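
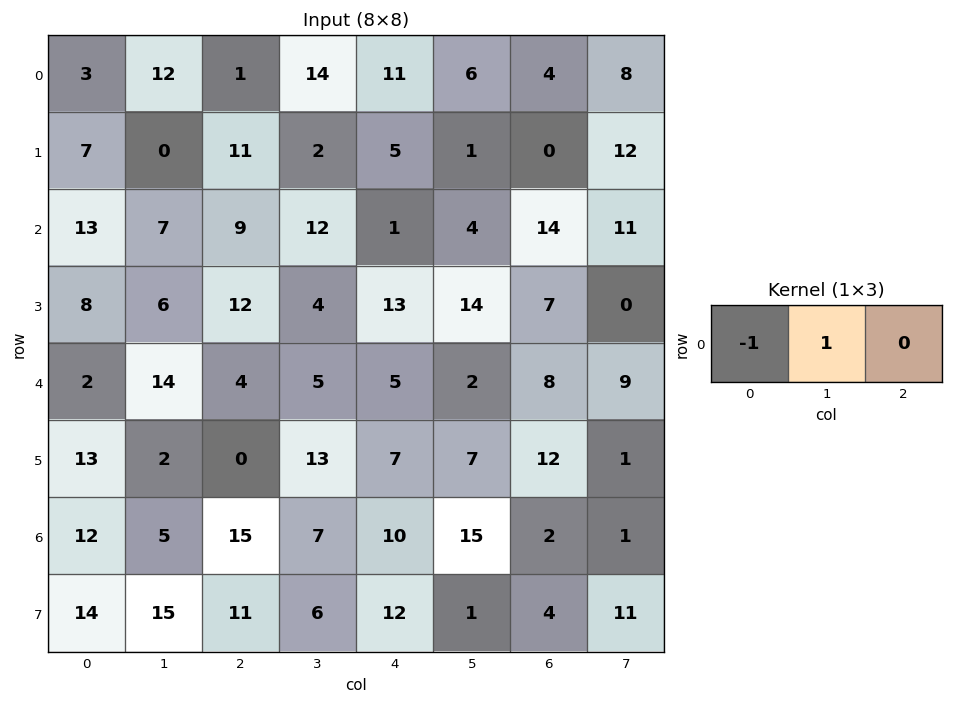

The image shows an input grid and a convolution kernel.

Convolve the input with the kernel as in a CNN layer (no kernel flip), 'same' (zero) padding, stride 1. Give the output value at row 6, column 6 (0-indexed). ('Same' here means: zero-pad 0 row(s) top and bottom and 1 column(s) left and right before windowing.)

The receptive field on the zero-padded input at this output position is [15 2 1]. Elementwise product with the kernel and sum: 15·-1 + 2·1.

-13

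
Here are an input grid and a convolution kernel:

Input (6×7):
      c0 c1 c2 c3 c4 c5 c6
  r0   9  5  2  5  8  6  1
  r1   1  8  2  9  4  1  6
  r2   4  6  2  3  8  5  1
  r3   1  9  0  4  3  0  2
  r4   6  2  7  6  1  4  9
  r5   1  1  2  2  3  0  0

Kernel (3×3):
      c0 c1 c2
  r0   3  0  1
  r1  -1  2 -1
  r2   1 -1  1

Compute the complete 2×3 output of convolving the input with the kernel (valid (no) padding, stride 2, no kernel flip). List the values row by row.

Output[0,0]: The receptive field on the input at this output position is [9 5 2 / 1 8 2 / 4 6 2]. Elementwise product with the kernel and sum: 9·3 + 2·1 + 1·-1 + 8·2 + 2·-1 + 4·1 + 6·-1 + 2·1.
Output[0,1]: The receptive field on the input at this output position is [2 5 8 / 2 9 4 / 2 3 8]. Elementwise product with the kernel and sum: 2·3 + 8·1 + 2·-1 + 9·2 + 4·-1 + 2·1 + 3·-1 + 8·1.

42 33 21
42 21 26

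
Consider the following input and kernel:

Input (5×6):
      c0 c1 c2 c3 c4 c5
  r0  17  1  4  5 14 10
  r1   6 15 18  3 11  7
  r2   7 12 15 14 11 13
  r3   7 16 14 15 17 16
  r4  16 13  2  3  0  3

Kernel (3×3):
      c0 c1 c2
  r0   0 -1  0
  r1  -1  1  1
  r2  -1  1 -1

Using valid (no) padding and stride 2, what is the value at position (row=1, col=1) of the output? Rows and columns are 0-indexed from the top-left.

5

The receptive field on the input at this output position is [15 14 11 / 14 15 17 / 2 3 0]. Elementwise product with the kernel and sum: 14·-1 + 14·-1 + 15·1 + 17·1 + 2·-1 + 3·1 + 0·-1.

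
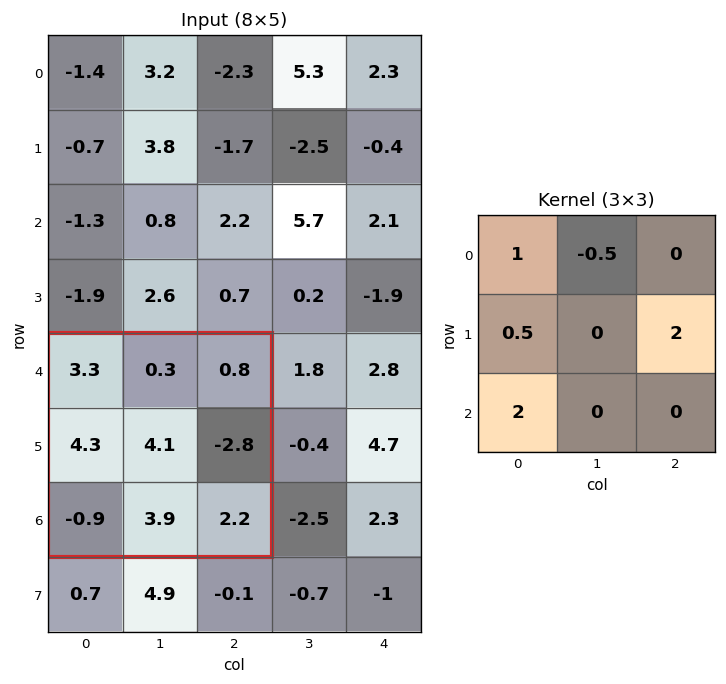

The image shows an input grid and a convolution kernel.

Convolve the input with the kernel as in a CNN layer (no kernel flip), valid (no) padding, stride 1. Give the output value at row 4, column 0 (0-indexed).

The receptive field on the input at this output position is [3.3 0.3 0.8 / 4.3 4.1 -2.8 / -0.9 3.9 2.2]. Elementwise product with the kernel and sum: 3.3·1 + 0.3·-0.5 + 4.3·0.5 + -2.8·2 + -0.9·2.

-2.1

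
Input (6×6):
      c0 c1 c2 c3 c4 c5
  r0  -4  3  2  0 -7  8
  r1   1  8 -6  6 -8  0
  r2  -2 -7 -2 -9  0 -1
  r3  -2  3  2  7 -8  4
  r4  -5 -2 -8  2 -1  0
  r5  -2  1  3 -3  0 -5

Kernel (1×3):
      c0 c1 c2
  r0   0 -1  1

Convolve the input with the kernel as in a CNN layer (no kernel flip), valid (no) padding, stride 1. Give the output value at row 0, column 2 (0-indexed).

-7

The receptive field on the input at this output position is [2 0 -7]. Elementwise product with the kernel and sum: 0·-1 + -7·1.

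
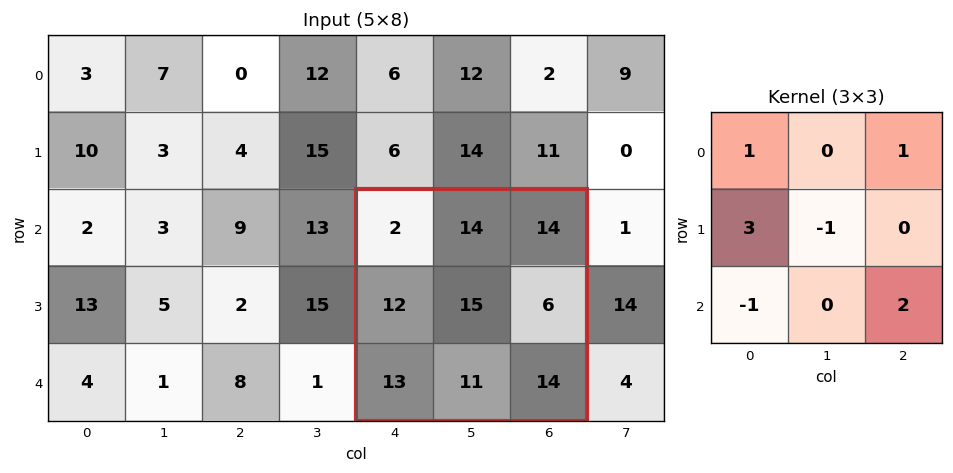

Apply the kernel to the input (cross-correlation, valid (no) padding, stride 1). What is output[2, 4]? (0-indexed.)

52

The receptive field on the input at this output position is [2 14 14 / 12 15 6 / 13 11 14]. Elementwise product with the kernel and sum: 2·1 + 14·1 + 12·3 + 15·-1 + 13·-1 + 14·2.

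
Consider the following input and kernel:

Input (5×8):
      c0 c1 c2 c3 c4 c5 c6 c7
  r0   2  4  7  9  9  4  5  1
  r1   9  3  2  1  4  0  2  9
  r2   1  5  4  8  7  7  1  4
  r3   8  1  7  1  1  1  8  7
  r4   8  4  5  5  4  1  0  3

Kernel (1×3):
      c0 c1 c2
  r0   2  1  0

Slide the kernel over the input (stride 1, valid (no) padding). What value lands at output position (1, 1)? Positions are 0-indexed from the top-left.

8

The receptive field on the input at this output position is [3 2 1]. Elementwise product with the kernel and sum: 3·2 + 2·1.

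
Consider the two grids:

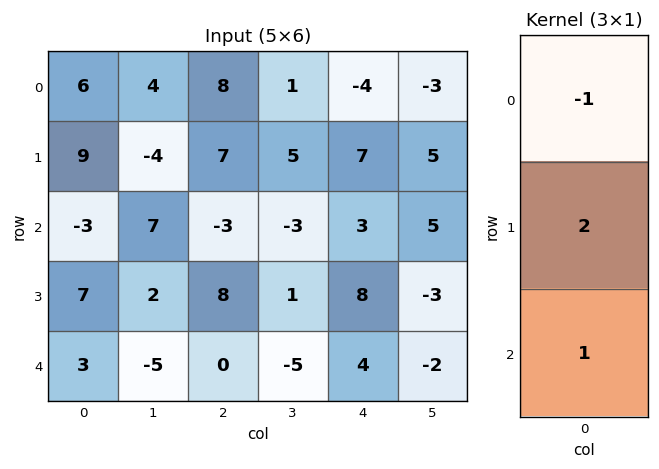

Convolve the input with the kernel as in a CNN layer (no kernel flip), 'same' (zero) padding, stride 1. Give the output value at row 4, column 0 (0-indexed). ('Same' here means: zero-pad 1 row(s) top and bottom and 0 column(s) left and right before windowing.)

The receptive field on the zero-padded input at this output position is [7 / 3 / 0]. Elementwise product with the kernel and sum: 7·-1 + 3·2 + 0·1.

-1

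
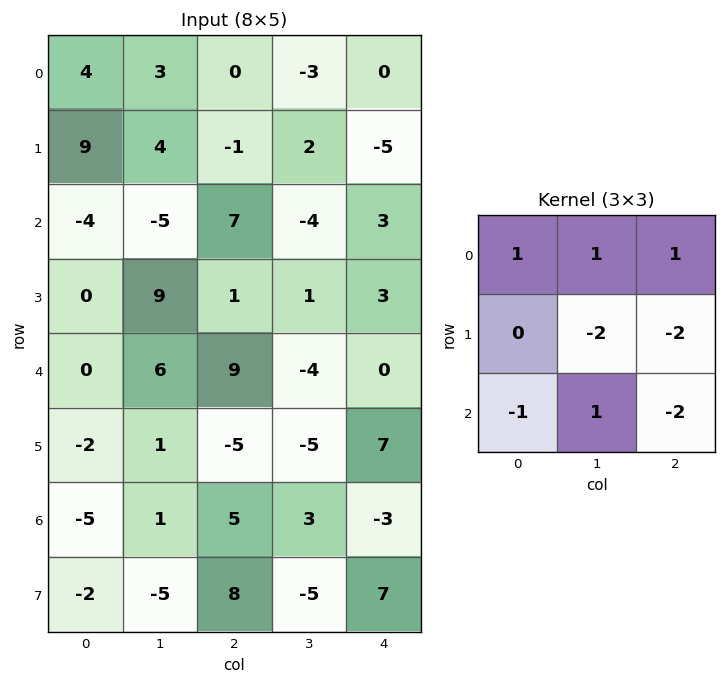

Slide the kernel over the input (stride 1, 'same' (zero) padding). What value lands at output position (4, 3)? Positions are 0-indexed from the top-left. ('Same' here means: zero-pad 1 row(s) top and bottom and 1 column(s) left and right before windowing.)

-1

The receptive field on the zero-padded input at this output position is [1 1 3 / 9 -4 0 / -5 -5 7]. Elementwise product with the kernel and sum: 1·1 + 1·1 + 3·1 + -4·-2 + 0·-2 + -5·-1 + -5·1 + 7·-2.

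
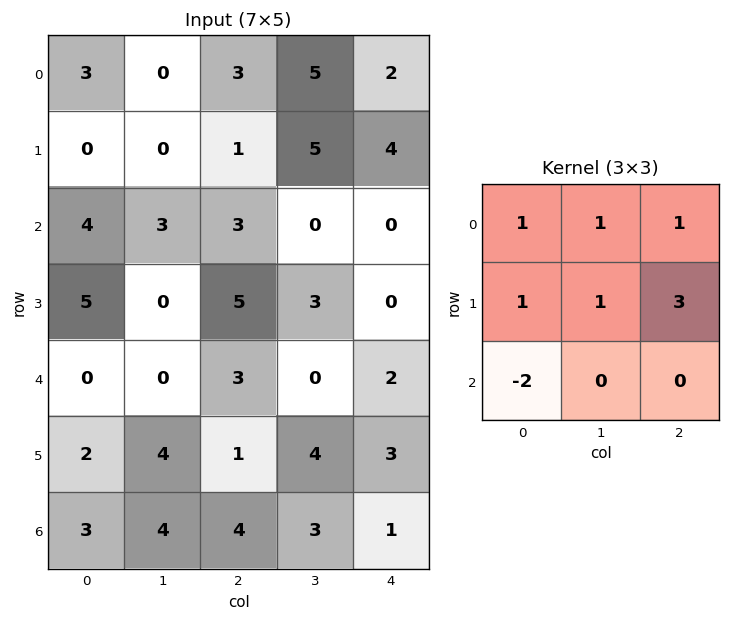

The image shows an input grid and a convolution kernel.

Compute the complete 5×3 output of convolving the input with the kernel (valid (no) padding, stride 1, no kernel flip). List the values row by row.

1 18 22
7 12 3
30 20 5
15 3 15
6 12 11

Output[0,0]: The receptive field on the input at this output position is [3 0 3 / 0 0 1 / 4 3 3]. Elementwise product with the kernel and sum: 3·1 + 0·1 + 3·1 + 0·1 + 0·1 + 1·3 + 4·-2.
Output[0,1]: The receptive field on the input at this output position is [0 3 5 / 0 1 5 / 3 3 0]. Elementwise product with the kernel and sum: 0·1 + 3·1 + 5·1 + 0·1 + 1·1 + 5·3 + 3·-2.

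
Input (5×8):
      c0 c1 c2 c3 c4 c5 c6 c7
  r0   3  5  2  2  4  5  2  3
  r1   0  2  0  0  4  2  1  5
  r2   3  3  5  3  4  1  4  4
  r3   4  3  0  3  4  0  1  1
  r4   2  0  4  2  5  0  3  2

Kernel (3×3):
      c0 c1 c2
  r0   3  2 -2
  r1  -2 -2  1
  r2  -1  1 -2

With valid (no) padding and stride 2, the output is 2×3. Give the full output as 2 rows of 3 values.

1 -4 -4
-19 -1 -12

Output[0,0]: The receptive field on the input at this output position is [3 5 2 / 0 2 0 / 3 3 5]. Elementwise product with the kernel and sum: 3·3 + 5·2 + 2·-2 + 0·-2 + 2·-2 + 0·1 + 3·-1 + 3·1 + 5·-2.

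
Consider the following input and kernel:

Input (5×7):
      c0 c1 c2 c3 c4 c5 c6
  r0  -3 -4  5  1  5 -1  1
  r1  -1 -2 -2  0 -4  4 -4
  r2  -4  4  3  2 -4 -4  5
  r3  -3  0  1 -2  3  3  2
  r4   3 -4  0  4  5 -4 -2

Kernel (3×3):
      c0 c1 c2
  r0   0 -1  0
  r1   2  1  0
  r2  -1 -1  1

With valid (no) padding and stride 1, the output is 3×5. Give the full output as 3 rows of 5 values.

Output[0,0]: The receptive field on the input at this output position is [-3 -4 5 / -1 -2 -2 / -4 4 3]. Elementwise product with the kernel and sum: -4·-1 + -1·2 + -2·1 + -4·-1 + 4·-1 + 3·1.
Output[0,1]: The receptive field on the input at this output position is [-4 5 1 / -2 -2 0 / 4 3 2]. Elementwise product with the kernel and sum: 5·-1 + -2·2 + -2·1 + 4·-1 + 3·-1 + 2·1.

3 -16 -14 -11 10
2 10 12 6 -20
-9 6 -1 -10 10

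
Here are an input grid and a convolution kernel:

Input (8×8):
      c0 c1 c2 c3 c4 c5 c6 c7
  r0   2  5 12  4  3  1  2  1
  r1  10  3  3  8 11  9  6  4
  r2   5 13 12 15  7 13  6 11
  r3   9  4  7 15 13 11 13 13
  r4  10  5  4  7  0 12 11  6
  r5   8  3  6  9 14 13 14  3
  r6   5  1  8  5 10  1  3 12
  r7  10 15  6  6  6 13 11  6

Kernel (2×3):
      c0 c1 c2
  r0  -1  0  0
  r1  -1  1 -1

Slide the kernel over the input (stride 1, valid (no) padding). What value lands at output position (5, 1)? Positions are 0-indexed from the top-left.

The receptive field on the input at this output position is [3 6 9 / 1 8 5]. Elementwise product with the kernel and sum: 3·-1 + 1·-1 + 8·1 + 5·-1.

-1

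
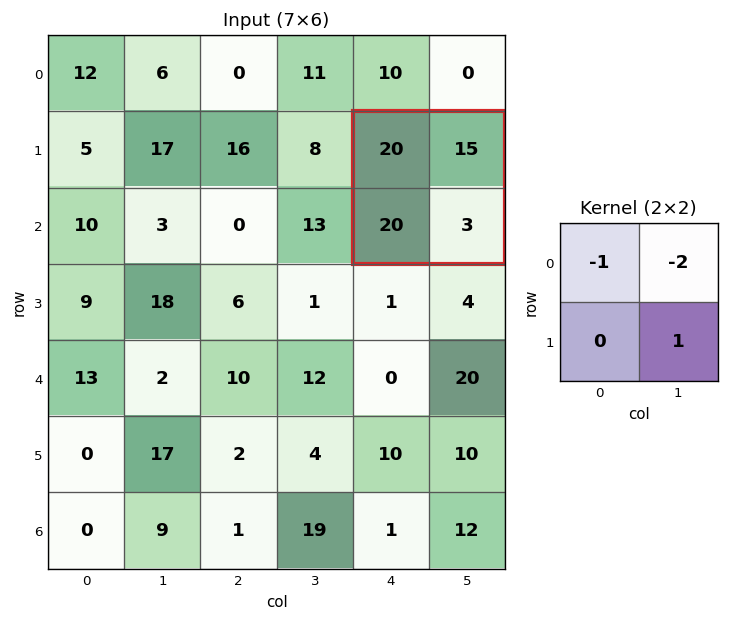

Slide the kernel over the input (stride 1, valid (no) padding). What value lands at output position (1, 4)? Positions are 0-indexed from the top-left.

-47

The receptive field on the input at this output position is [20 15 / 20 3]. Elementwise product with the kernel and sum: 20·-1 + 15·-2 + 3·1.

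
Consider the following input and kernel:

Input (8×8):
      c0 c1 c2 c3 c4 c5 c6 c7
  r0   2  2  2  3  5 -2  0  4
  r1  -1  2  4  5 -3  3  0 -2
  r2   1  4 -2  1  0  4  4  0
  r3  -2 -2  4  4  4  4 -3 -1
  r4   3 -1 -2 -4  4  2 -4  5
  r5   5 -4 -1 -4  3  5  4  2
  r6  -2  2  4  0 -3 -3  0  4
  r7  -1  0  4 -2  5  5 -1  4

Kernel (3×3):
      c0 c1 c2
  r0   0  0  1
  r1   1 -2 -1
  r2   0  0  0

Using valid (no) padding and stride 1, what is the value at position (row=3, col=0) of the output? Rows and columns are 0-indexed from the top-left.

The receptive field on the input at this output position is [-2 -2 4 / 3 -1 -2 / 5 -4 -1]. Elementwise product with the kernel and sum: 4·1 + 3·1 + -1·-2 + -2·-1.

11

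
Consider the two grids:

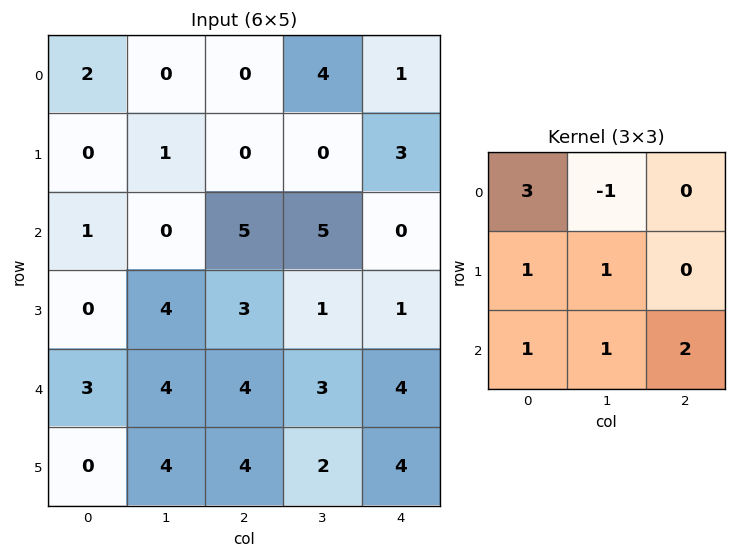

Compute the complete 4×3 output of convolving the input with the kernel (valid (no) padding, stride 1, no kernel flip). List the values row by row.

Output[0,0]: The receptive field on the input at this output position is [2 0 0 / 0 1 0 / 1 0 5]. Elementwise product with the kernel and sum: 2·3 + 0·-1 + 0·1 + 1·1 + 1·1 + 0·1 + 5·2.
Output[0,1]: The receptive field on the input at this output position is [0 0 4 / 1 0 0 / 0 5 5]. Elementwise product with the kernel and sum: 0·3 + 0·-1 + 1·1 + 0·1 + 0·1 + 5·1 + 5·2.

18 16 6
10 17 16
22 16 29
15 29 29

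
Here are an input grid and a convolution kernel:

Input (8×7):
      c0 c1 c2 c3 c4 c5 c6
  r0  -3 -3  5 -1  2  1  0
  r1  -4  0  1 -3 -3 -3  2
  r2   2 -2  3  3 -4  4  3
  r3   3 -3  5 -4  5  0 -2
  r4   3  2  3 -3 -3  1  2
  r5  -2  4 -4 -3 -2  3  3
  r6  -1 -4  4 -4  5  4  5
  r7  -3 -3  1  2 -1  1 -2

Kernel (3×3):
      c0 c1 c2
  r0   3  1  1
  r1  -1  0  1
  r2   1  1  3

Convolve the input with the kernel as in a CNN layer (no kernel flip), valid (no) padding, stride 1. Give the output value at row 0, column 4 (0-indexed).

The receptive field on the input at this output position is [2 1 0 / -3 -3 2 / -4 4 3]. Elementwise product with the kernel and sum: 2·3 + 1·1 + 0·1 + -3·-1 + 2·1 + -4·1 + 4·1 + 3·3.

21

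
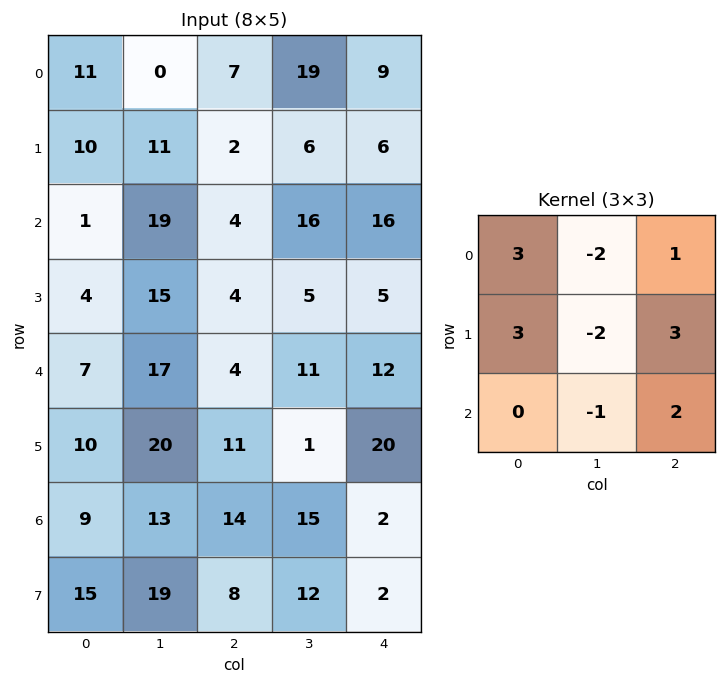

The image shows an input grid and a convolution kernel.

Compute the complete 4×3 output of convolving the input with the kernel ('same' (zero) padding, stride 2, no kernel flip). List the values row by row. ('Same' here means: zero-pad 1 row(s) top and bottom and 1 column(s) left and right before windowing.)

Output[0,0]: The receptive field on the zero-padded input at this output position is [0 0 0 / 0 11 0 / 0 10 11]. Elementwise product with the kernel and sum: 0·3 + 0·-2 + 0·1 + 0·3 + 11·-2 + 0·3 + 10·-1 + 11·2.
Output[0,1]: The receptive field on the zero-padded input at this output position is [0 0 0 / 0 7 19 / 11 2 6]. Elementwise product with the kernel and sum: 0·3 + 0·-2 + 0·1 + 0·3 + 7·-2 + 19·3 + 2·-1 + 6·2.

-10 53 33
72 138 17
74 109 -6
44 111 2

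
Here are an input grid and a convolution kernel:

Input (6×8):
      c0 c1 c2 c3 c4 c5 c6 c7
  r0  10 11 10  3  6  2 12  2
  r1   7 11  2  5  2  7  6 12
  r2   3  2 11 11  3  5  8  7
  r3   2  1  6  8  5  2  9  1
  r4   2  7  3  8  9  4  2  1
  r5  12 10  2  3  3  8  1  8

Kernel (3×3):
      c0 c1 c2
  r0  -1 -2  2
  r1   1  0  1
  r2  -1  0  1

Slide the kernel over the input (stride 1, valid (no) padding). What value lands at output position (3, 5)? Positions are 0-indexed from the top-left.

The receptive field on the input at this output position is [2 9 1 / 4 2 1 / 8 1 8]. Elementwise product with the kernel and sum: 2·-1 + 9·-2 + 1·2 + 4·1 + 1·1 + 8·-1 + 8·1.

-13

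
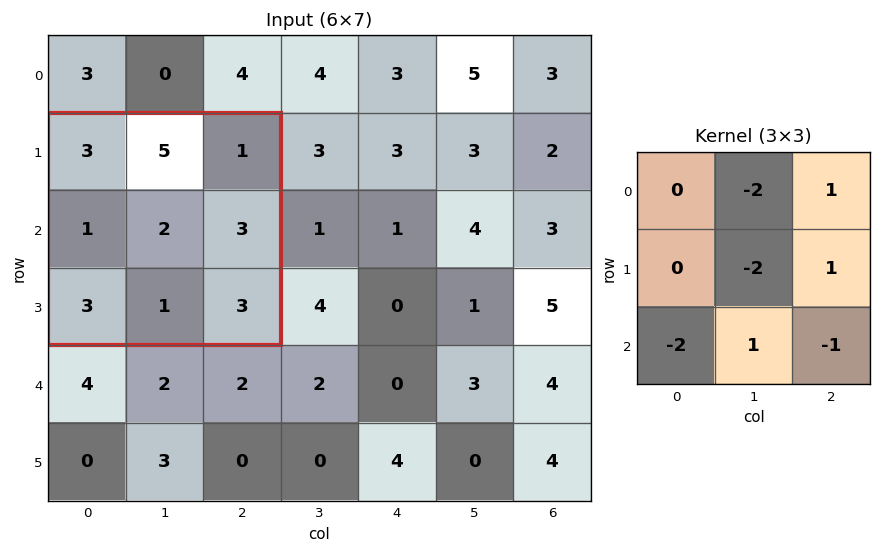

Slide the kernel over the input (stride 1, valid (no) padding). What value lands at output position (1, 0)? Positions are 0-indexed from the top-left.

-18

The receptive field on the input at this output position is [3 5 1 / 1 2 3 / 3 1 3]. Elementwise product with the kernel and sum: 5·-2 + 1·1 + 2·-2 + 3·1 + 3·-2 + 1·1 + 3·-1.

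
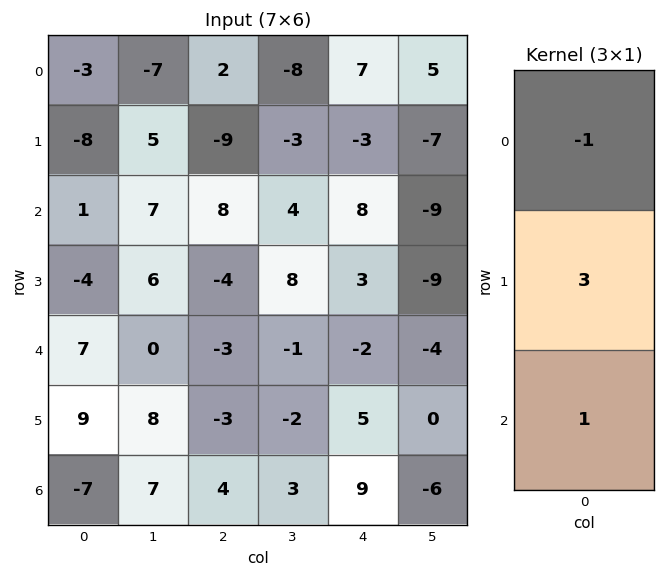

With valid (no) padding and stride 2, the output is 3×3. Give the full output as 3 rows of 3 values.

-20 -21 -8
-6 -23 -1
13 -2 26

Output[0,0]: The receptive field on the input at this output position is [-3 / -8 / 1]. Elementwise product with the kernel and sum: -3·-1 + -8·3 + 1·1.
Output[0,1]: The receptive field on the input at this output position is [2 / -9 / 8]. Elementwise product with the kernel and sum: 2·-1 + -9·3 + 8·1.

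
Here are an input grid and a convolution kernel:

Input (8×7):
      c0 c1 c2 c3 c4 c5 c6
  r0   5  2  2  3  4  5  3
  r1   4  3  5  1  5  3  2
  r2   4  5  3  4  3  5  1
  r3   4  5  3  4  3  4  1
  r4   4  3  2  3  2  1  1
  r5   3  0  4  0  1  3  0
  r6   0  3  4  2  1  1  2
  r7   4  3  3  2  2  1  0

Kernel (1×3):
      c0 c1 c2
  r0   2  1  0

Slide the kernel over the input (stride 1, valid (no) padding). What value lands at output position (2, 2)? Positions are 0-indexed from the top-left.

The receptive field on the input at this output position is [3 4 3]. Elementwise product with the kernel and sum: 3·2 + 4·1.

10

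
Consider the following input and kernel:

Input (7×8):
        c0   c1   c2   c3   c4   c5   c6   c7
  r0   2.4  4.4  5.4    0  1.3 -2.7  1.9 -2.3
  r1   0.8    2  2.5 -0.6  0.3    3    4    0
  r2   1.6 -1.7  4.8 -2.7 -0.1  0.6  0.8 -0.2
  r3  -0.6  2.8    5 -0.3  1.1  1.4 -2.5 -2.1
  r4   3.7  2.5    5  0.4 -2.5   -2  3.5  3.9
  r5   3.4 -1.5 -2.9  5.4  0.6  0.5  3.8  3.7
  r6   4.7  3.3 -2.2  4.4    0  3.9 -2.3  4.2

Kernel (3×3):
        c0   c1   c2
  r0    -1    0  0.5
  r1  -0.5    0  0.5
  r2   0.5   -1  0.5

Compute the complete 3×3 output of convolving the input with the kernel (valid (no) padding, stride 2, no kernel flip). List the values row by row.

Output[0,0]: The receptive field on the input at this output position is [2.4 4.4 5.4 / 0.8 2 2.5 / 1.6 -1.7 4.8]. Elementwise product with the kernel and sum: 2.4·-1 + 5.4·0.5 + 0.8·-0.5 + 2.5·0.5 + 1.6·0.5 + -1.7·-1 + 4.8·0.5.

6.05 -0.8 1.25
5.45 -5.95 1.2
-6.4 -10 0.8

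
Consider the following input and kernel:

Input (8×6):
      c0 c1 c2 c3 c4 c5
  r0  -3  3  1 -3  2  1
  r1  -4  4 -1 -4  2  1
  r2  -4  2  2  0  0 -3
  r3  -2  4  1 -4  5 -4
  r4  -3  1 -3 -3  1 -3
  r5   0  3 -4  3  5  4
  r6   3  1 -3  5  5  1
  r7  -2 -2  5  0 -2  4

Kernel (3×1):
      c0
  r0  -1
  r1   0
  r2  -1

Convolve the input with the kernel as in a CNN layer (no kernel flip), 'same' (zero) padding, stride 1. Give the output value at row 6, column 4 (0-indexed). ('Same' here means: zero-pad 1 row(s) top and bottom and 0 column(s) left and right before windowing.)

The receptive field on the zero-padded input at this output position is [5 / 5 / -2]. Elementwise product with the kernel and sum: 5·-1 + -2·-1.

-3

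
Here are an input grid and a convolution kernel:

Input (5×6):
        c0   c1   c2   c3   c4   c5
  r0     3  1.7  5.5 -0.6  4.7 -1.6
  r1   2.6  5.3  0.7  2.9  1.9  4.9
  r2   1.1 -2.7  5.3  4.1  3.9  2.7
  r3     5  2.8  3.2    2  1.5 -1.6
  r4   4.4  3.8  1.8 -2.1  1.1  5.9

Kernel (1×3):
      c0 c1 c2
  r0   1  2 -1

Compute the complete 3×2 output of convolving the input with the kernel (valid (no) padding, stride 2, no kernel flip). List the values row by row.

Output[0,0]: The receptive field on the input at this output position is [3 1.7 5.5]. Elementwise product with the kernel and sum: 3·1 + 1.7·2 + 5.5·-1.
Output[0,1]: The receptive field on the input at this output position is [5.5 -0.6 4.7]. Elementwise product with the kernel and sum: 5.5·1 + -0.6·2 + 4.7·-1.

0.9 -0.4
-9.6 9.6
10.2 -3.5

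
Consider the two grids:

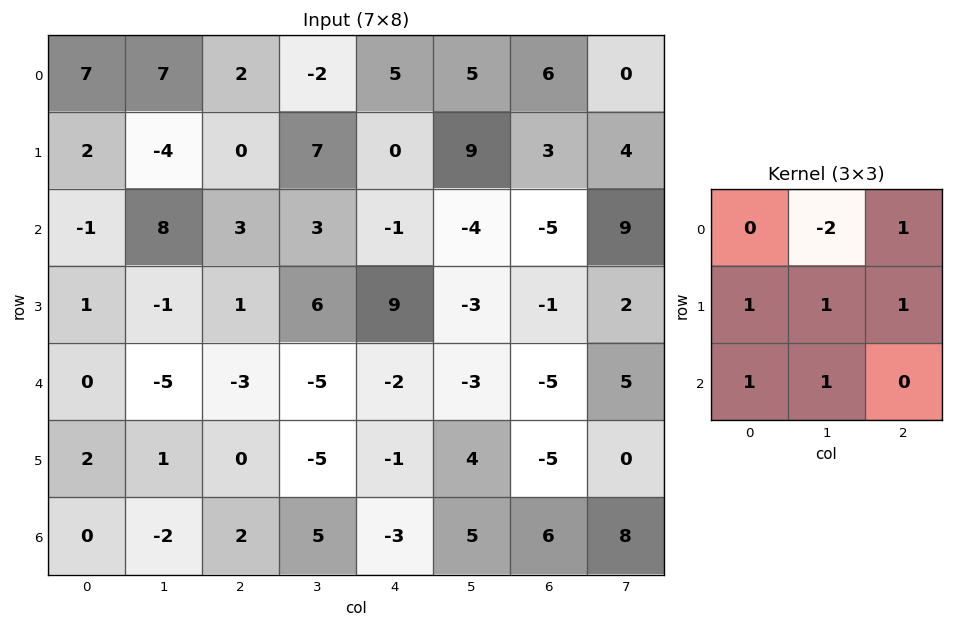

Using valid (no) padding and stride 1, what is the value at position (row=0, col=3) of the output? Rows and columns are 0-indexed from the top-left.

The receptive field on the input at this output position is [-2 5 5 / 7 0 9 / 3 -1 -4]. Elementwise product with the kernel and sum: 5·-2 + 5·1 + 7·1 + 0·1 + 9·1 + 3·1 + -1·1.

13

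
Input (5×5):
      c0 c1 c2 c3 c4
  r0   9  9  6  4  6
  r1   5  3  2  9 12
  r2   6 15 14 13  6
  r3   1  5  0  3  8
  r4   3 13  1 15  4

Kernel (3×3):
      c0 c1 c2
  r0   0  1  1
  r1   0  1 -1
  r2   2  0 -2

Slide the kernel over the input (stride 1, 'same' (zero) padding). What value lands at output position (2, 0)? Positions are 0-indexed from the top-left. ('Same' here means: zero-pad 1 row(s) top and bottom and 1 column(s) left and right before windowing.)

-11

The receptive field on the zero-padded input at this output position is [0 5 3 / 0 6 15 / 0 1 5]. Elementwise product with the kernel and sum: 5·1 + 3·1 + 6·1 + 15·-1 + 0·2 + 5·-2.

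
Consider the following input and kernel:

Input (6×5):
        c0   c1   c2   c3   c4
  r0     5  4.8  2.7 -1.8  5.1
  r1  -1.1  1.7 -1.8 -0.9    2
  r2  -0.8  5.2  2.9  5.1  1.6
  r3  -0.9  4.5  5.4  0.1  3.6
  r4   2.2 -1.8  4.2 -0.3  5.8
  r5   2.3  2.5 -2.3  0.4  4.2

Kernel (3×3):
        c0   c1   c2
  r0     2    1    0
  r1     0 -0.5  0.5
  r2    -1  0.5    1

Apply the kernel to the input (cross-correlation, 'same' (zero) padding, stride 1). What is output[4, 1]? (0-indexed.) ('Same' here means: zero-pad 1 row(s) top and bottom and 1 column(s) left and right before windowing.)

The receptive field on the zero-padded input at this output position is [-0.9 4.5 5.4 / 2.2 -1.8 4.2 / 2.3 2.5 -2.3]. Elementwise product with the kernel and sum: -0.9·2 + 4.5·1 + -1.8·-0.5 + 4.2·0.5 + 2.3·-1 + 2.5·0.5 + -2.3·1.

2.35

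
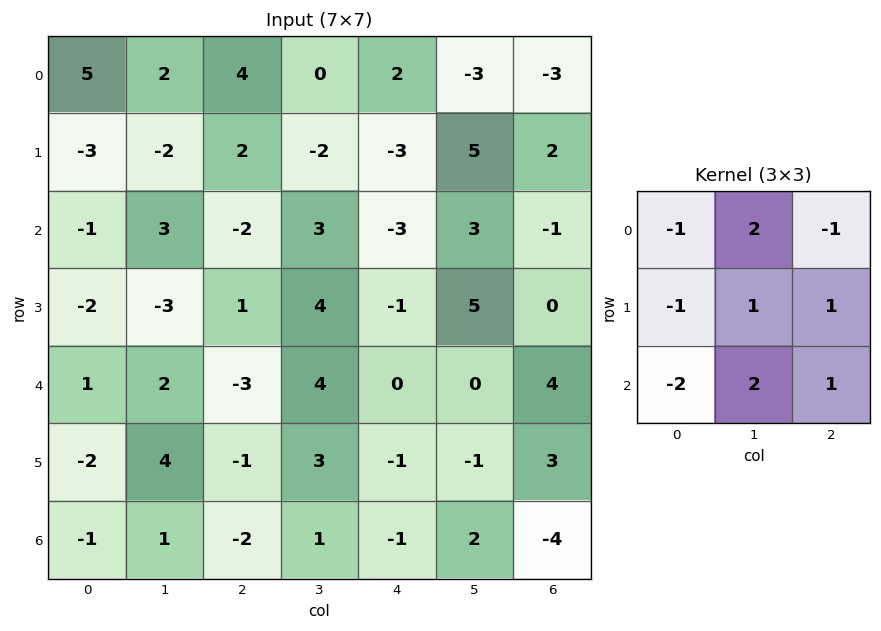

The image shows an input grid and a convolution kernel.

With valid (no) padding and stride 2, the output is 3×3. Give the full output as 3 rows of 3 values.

Output[0,0]: The receptive field on the input at this output position is [5 2 4 / -3 -2 2 / -1 3 -2]. Elementwise product with the kernel and sum: 5·-1 + 2·2 + 4·-1 + -3·-1 + -2·1 + 2·1 + -1·-2 + 3·2 + -2·1.

4 -6 16
8 27 20
13 19 1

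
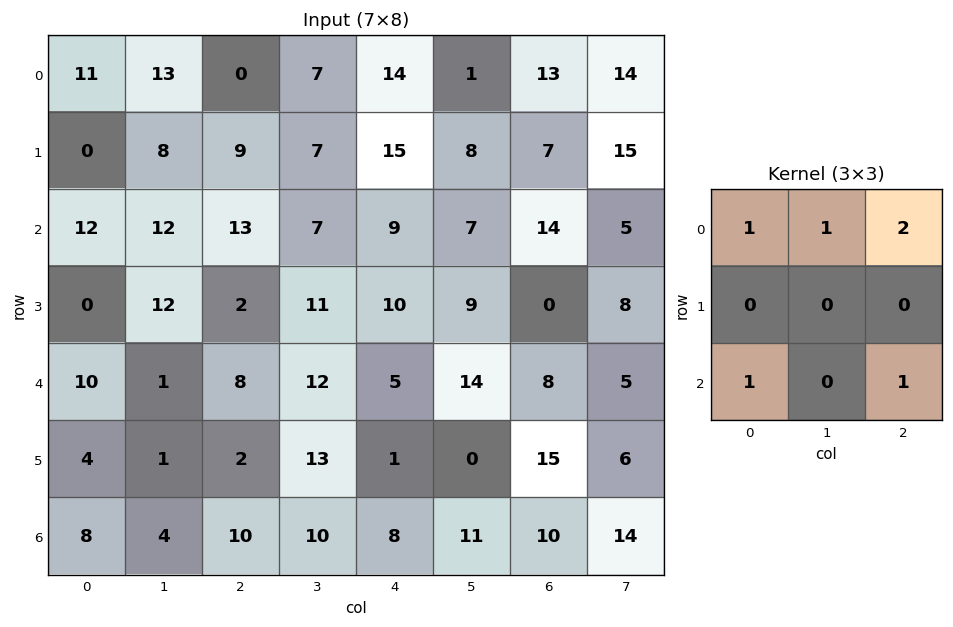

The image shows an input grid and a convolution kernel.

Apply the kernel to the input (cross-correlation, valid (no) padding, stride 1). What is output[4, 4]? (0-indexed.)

53

The receptive field on the input at this output position is [5 14 8 / 1 0 15 / 8 11 10]. Elementwise product with the kernel and sum: 5·1 + 14·1 + 8·2 + 8·1 + 10·1.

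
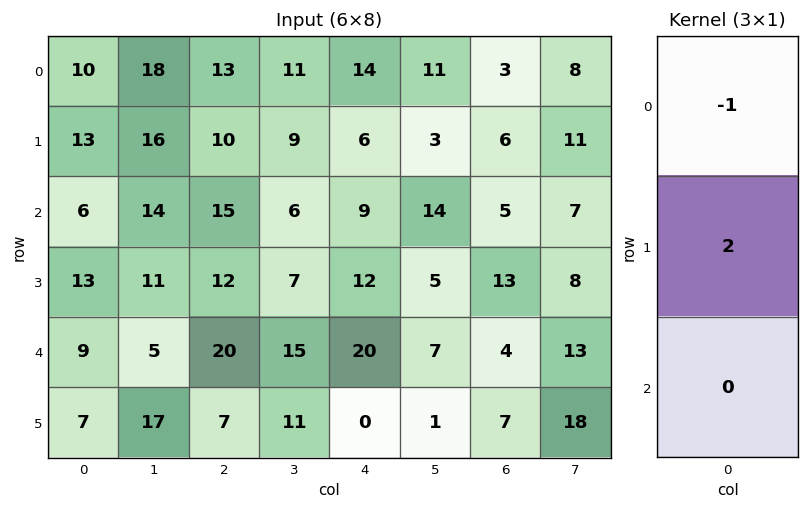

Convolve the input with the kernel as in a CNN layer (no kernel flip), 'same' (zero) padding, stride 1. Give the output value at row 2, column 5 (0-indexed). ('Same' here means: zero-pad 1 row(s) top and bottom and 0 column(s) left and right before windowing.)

25

The receptive field on the zero-padded input at this output position is [3 / 14 / 5]. Elementwise product with the kernel and sum: 3·-1 + 14·2.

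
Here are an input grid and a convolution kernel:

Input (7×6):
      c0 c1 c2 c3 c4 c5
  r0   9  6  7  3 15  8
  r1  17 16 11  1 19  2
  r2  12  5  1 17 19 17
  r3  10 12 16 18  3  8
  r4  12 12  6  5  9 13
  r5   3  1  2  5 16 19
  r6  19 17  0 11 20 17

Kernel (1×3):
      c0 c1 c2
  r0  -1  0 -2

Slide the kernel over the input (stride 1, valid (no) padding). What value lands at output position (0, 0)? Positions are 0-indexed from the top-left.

-23

The receptive field on the input at this output position is [9 6 7]. Elementwise product with the kernel and sum: 9·-1 + 7·-2.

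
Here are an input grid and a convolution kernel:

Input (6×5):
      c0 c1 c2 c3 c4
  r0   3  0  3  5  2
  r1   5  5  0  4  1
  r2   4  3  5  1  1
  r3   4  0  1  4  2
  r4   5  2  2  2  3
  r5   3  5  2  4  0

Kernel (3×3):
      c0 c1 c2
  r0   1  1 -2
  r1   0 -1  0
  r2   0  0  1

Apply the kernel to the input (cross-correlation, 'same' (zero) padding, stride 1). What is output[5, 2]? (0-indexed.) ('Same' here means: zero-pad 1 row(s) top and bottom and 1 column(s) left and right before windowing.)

-2

The receptive field on the zero-padded input at this output position is [2 2 2 / 5 2 4 / 0 0 0]. Elementwise product with the kernel and sum: 2·1 + 2·1 + 2·-2 + 2·-1 + 0·1.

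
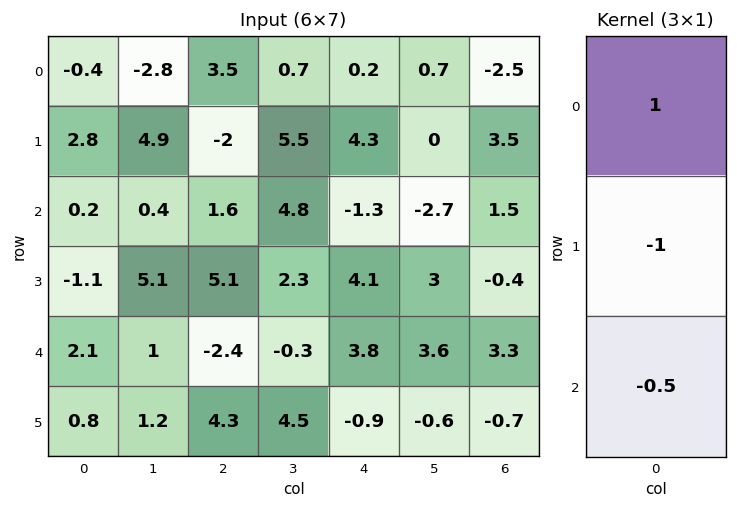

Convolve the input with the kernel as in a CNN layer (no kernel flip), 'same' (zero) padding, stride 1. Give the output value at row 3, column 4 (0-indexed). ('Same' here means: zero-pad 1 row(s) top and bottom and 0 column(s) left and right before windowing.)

The receptive field on the zero-padded input at this output position is [-1.3 / 4.1 / 3.8]. Elementwise product with the kernel and sum: -1.3·1 + 4.1·-1 + 3.8·-0.5.

-7.3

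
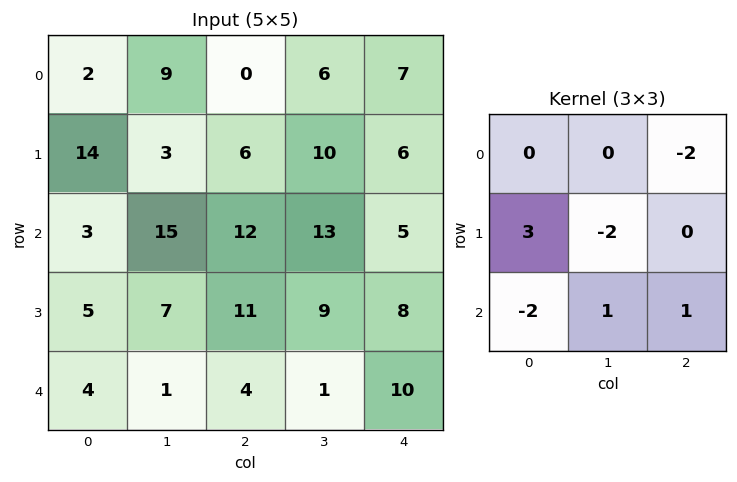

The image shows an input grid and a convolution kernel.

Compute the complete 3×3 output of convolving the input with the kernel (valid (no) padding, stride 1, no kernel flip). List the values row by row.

Output[0,0]: The receptive field on the input at this output position is [2 9 0 / 14 3 6 / 3 15 12]. Elementwise product with the kernel and sum: 0·-2 + 14·3 + 3·-2 + 3·-2 + 15·1 + 12·1.
Output[0,1]: The receptive field on the input at this output position is [9 0 6 / 3 6 10 / 15 12 13]. Elementwise product with the kernel and sum: 6·-2 + 3·3 + 6·-2 + 15·-2 + 12·1 + 13·1.

57 -20 -22
-25 7 -7
-26 -24 8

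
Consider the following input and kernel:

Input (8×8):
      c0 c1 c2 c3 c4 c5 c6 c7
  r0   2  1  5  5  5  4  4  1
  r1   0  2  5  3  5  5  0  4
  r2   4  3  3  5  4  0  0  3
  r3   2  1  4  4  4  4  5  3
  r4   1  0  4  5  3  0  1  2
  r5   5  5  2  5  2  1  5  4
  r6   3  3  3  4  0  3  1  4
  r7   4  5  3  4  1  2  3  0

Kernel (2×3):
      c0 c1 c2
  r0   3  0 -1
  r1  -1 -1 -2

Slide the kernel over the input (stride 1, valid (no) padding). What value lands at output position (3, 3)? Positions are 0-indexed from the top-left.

The receptive field on the input at this output position is [4 4 4 / 5 3 0]. Elementwise product with the kernel and sum: 4·3 + 4·-1 + 5·-1 + 3·-1 + 0·-2.

0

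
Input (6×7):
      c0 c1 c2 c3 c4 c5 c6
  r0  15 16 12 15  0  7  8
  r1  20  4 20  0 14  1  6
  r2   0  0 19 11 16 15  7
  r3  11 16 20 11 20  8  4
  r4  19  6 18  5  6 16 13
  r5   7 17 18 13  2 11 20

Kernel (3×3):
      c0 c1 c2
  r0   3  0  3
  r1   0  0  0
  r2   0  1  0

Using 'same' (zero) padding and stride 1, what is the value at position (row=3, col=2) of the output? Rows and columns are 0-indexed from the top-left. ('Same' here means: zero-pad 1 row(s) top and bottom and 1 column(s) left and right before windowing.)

51

The receptive field on the zero-padded input at this output position is [0 19 11 / 16 20 11 / 6 18 5]. Elementwise product with the kernel and sum: 0·3 + 11·3 + 18·1.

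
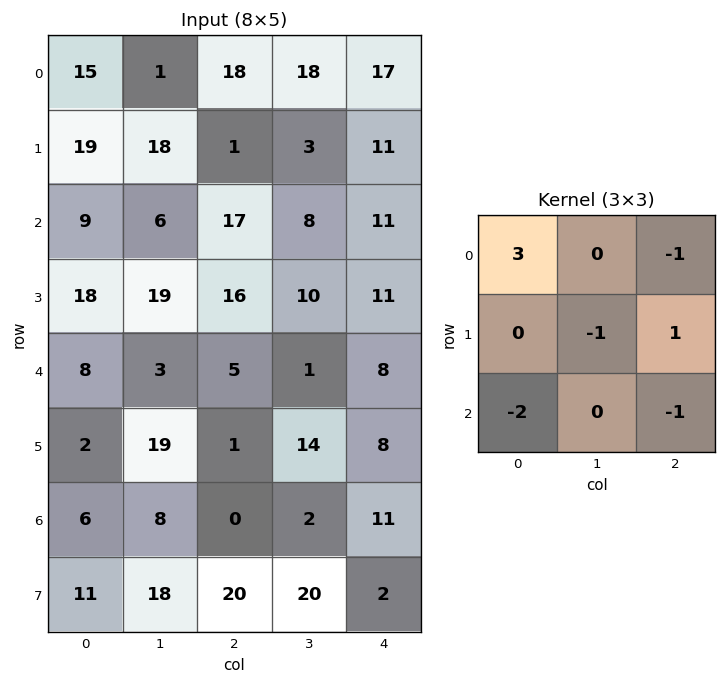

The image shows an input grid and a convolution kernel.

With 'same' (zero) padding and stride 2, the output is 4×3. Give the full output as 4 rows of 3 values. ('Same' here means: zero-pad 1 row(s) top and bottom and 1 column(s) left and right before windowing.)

-32 -39 -23
-40 -6 -22
-43 -9 -6
-35 -11 -9

Output[0,0]: The receptive field on the zero-padded input at this output position is [0 0 0 / 0 15 1 / 0 19 18]. Elementwise product with the kernel and sum: 0·3 + 0·-1 + 15·-1 + 1·1 + 0·-2 + 18·-1.
Output[0,1]: The receptive field on the zero-padded input at this output position is [0 0 0 / 1 18 18 / 18 1 3]. Elementwise product with the kernel and sum: 0·3 + 0·-1 + 18·-1 + 18·1 + 18·-2 + 3·-1.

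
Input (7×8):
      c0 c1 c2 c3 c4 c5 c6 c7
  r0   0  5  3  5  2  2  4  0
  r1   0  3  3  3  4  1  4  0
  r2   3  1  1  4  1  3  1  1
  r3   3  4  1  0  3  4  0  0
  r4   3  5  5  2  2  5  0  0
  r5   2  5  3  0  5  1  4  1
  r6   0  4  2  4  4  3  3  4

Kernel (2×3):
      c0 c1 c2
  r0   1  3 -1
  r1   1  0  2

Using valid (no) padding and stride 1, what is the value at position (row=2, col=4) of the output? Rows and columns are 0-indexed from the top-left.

12

The receptive field on the input at this output position is [1 3 1 / 3 4 0]. Elementwise product with the kernel and sum: 1·1 + 3·3 + 1·-1 + 3·1 + 0·2.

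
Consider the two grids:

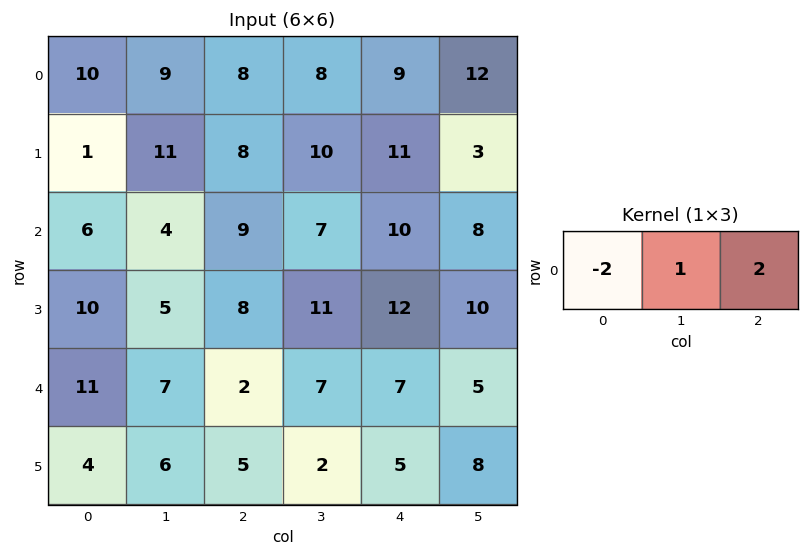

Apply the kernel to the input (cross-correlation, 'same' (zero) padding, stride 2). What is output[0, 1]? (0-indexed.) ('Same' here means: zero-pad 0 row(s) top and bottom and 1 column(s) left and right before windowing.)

6

The receptive field on the zero-padded input at this output position is [9 8 8]. Elementwise product with the kernel and sum: 9·-2 + 8·1 + 8·2.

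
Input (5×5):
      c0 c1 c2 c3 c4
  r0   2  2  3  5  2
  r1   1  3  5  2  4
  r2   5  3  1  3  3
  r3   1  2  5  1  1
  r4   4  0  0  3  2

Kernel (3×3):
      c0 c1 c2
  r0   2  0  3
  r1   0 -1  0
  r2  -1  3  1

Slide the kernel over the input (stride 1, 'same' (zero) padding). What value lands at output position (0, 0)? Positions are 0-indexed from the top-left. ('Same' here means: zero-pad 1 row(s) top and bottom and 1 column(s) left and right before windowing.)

The receptive field on the zero-padded input at this output position is [0 0 0 / 0 2 2 / 0 1 3]. Elementwise product with the kernel and sum: 0·2 + 0·3 + 2·-1 + 0·-1 + 1·3 + 3·1.

4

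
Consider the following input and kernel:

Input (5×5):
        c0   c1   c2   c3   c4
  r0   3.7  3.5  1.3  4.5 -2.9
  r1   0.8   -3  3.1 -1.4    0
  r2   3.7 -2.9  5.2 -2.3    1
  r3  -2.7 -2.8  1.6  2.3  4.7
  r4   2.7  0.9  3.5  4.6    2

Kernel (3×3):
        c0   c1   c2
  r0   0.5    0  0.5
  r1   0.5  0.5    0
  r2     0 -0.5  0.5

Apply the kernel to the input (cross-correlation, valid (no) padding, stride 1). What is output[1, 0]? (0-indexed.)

4.55

The receptive field on the input at this output position is [0.8 -3 3.1 / 3.7 -2.9 5.2 / -2.7 -2.8 1.6]. Elementwise product with the kernel and sum: 0.8·0.5 + 3.1·0.5 + 3.7·0.5 + -2.9·0.5 + -2.8·-0.5 + 1.6·0.5.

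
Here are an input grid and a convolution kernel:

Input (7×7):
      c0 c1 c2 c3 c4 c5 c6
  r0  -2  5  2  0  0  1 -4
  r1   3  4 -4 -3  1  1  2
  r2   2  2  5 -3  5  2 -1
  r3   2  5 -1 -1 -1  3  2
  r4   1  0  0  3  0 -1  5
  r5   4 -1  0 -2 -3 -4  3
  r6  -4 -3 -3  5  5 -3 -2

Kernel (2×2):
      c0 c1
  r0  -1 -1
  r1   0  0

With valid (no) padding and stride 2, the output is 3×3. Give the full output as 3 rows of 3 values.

Output[0,0]: The receptive field on the input at this output position is [-2 5 / 3 4]. Elementwise product with the kernel and sum: -2·-1 + 5·-1.

-3 -2 -1
-4 -2 -7
-1 -3 1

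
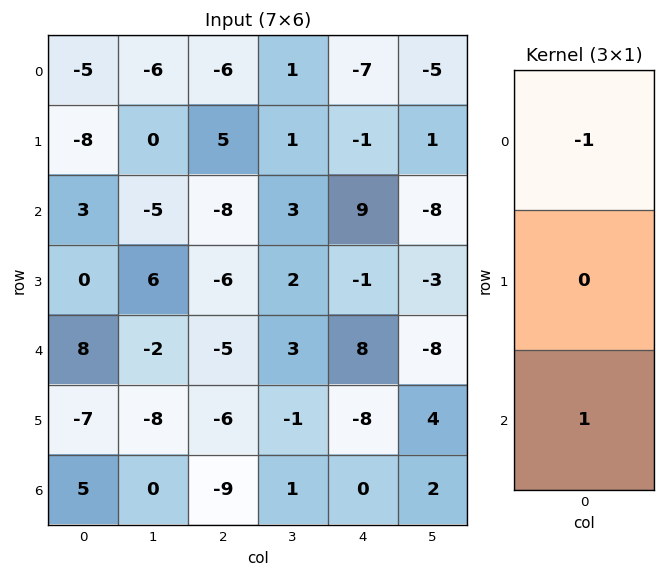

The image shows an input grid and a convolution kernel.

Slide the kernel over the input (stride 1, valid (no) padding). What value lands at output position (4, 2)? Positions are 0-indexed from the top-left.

-4

The receptive field on the input at this output position is [-5 / -6 / -9]. Elementwise product with the kernel and sum: -5·-1 + -9·1.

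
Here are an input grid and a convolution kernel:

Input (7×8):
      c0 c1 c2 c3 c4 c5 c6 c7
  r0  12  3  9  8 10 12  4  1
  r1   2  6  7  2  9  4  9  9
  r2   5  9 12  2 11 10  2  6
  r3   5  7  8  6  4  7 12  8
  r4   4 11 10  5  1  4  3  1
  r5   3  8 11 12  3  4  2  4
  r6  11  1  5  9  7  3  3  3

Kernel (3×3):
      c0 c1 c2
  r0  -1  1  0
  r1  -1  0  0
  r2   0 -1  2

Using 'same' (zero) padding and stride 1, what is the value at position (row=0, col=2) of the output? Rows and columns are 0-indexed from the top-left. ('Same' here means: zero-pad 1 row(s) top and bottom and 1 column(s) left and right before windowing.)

-6

The receptive field on the zero-padded input at this output position is [0 0 0 / 3 9 8 / 6 7 2]. Elementwise product with the kernel and sum: 0·-1 + 0·1 + 3·-1 + 7·-1 + 2·2.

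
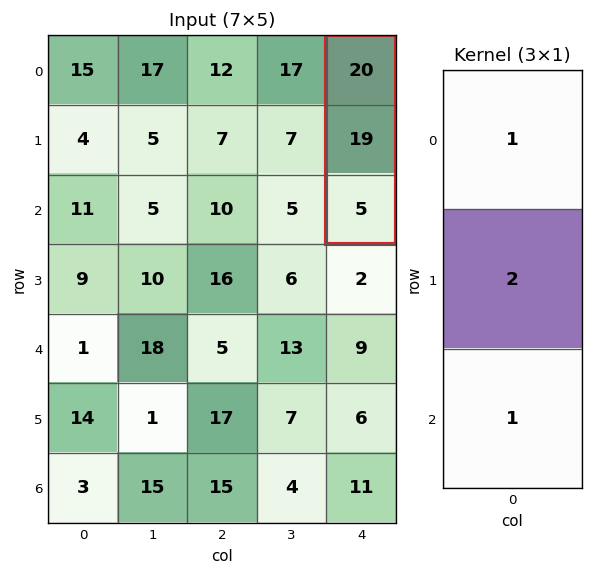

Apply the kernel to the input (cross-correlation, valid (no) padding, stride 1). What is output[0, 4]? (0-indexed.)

63

The receptive field on the input at this output position is [20 / 19 / 5]. Elementwise product with the kernel and sum: 20·1 + 19·2 + 5·1.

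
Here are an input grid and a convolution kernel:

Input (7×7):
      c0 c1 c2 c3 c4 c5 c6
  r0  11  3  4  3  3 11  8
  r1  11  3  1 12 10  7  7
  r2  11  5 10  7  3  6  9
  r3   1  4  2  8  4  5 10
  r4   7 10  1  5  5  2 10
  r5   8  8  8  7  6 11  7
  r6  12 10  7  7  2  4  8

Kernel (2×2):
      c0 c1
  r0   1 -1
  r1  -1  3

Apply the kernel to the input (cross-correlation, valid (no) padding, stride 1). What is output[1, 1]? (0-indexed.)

The receptive field on the input at this output position is [3 1 / 5 10]. Elementwise product with the kernel and sum: 3·1 + 1·-1 + 5·-1 + 10·3.

27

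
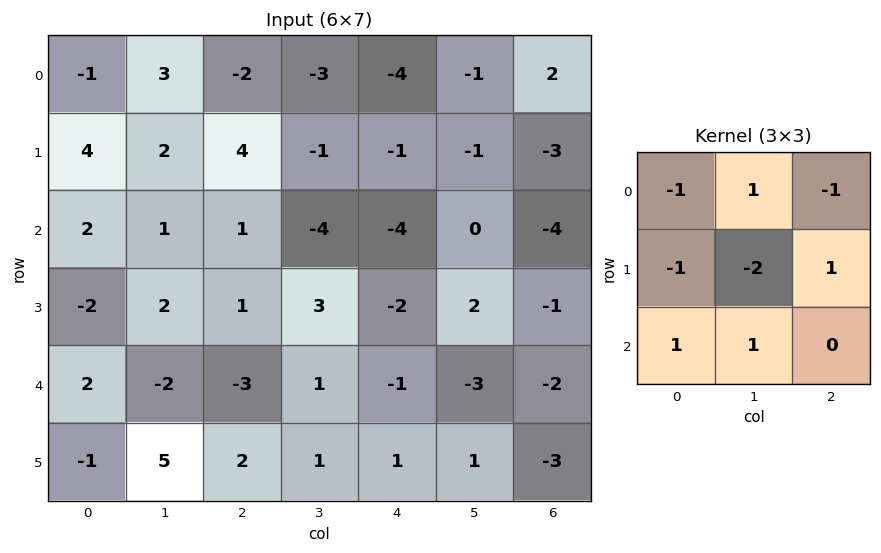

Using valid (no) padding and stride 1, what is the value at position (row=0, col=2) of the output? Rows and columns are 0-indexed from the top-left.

The receptive field on the input at this output position is [-2 -3 -4 / 4 -1 -1 / 1 -4 -4]. Elementwise product with the kernel and sum: -2·-1 + -3·1 + -4·-1 + 4·-1 + -1·-2 + -1·1 + 1·1 + -4·1.

-3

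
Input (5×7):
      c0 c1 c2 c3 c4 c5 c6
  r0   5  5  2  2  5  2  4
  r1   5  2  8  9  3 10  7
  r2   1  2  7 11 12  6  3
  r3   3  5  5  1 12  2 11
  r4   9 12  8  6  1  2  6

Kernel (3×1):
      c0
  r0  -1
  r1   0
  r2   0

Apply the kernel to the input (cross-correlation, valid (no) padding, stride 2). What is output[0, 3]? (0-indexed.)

The receptive field on the input at this output position is [4 / 7 / 3]. Elementwise product with the kernel and sum: 4·-1.

-4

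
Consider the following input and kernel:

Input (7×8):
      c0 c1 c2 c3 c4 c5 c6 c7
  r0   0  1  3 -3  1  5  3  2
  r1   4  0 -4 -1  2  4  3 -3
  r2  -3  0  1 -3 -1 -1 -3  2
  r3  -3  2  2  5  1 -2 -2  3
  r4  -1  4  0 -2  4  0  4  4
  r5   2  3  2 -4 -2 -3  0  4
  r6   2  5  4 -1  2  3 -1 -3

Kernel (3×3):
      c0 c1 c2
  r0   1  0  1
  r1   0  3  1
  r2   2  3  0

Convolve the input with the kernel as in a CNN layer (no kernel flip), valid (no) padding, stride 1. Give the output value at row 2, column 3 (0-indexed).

The receptive field on the input at this output position is [-3 -1 -1 / 5 1 -2 / -2 4 0]. Elementwise product with the kernel and sum: -3·1 + -1·1 + 1·3 + -2·1 + -2·2 + 4·3.

5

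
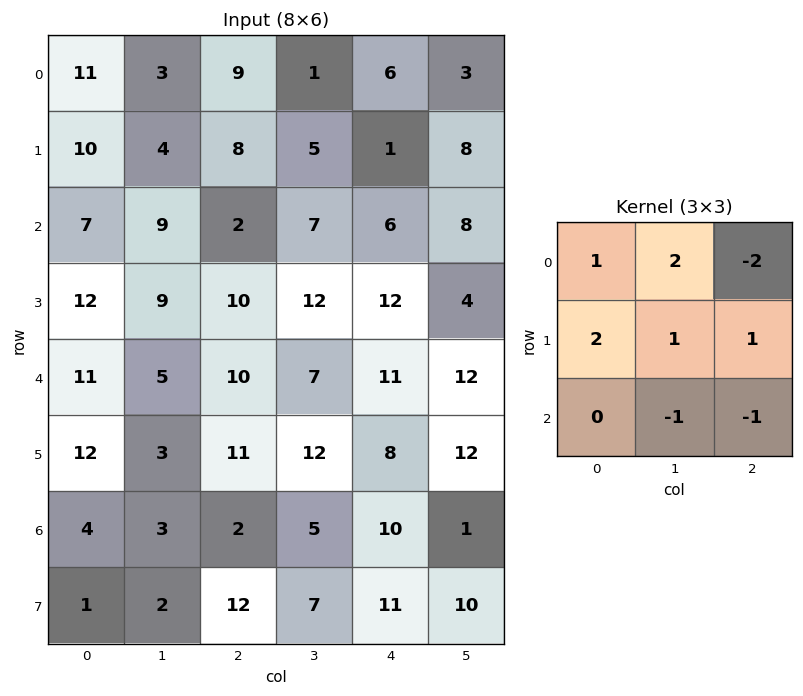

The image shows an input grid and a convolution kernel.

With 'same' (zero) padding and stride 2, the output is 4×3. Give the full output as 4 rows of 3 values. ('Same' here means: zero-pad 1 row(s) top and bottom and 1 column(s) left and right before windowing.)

Output[0,0]: The receptive field on the zero-padded input at this output position is [0 0 0 / 0 11 3 / 0 10 4]. Elementwise product with the kernel and sum: 0·1 + 0·2 + 0·-2 + 0·2 + 11·1 + 3·1 + 10·-1 + 4·-1.

0 3 2
7 15 3
7 9 45
22 -5 4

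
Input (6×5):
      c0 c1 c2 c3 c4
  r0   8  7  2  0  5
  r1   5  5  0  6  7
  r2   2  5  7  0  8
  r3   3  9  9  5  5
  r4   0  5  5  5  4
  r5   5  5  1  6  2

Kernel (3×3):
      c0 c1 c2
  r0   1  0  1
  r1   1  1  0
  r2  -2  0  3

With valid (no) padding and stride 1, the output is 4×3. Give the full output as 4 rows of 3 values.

37 2 23
33 20 11
36 28 31
10 32 28

Output[0,0]: The receptive field on the input at this output position is [8 7 2 / 5 5 0 / 2 5 7]. Elementwise product with the kernel and sum: 8·1 + 2·1 + 5·1 + 5·1 + 2·-2 + 7·3.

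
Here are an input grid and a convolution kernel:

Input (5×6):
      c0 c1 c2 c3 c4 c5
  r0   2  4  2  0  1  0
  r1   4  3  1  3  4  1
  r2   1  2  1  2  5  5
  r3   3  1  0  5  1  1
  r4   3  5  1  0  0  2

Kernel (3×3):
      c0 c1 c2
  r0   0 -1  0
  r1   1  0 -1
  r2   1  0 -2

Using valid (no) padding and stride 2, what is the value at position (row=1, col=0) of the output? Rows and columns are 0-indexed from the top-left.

2

The receptive field on the input at this output position is [1 2 1 / 3 1 0 / 3 5 1]. Elementwise product with the kernel and sum: 2·-1 + 3·1 + 0·-1 + 3·1 + 1·-2.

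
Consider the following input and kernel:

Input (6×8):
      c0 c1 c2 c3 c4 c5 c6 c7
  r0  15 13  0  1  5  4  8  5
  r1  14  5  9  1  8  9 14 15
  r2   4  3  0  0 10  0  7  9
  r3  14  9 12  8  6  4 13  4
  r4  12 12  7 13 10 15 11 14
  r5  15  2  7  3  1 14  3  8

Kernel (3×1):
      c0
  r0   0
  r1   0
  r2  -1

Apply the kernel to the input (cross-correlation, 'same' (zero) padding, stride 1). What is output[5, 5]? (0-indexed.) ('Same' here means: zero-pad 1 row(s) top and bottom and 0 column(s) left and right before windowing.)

0

The receptive field on the zero-padded input at this output position is [15 / 14 / 0]. Elementwise product with the kernel and sum: 0·-1.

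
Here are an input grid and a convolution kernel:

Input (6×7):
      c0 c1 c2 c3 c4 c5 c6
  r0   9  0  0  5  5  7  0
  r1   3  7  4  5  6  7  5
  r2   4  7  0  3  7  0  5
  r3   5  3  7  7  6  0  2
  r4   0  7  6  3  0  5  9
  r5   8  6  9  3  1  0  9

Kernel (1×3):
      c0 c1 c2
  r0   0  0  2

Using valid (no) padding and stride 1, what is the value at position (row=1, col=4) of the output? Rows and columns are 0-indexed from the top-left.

10

The receptive field on the input at this output position is [6 7 5]. Elementwise product with the kernel and sum: 5·2.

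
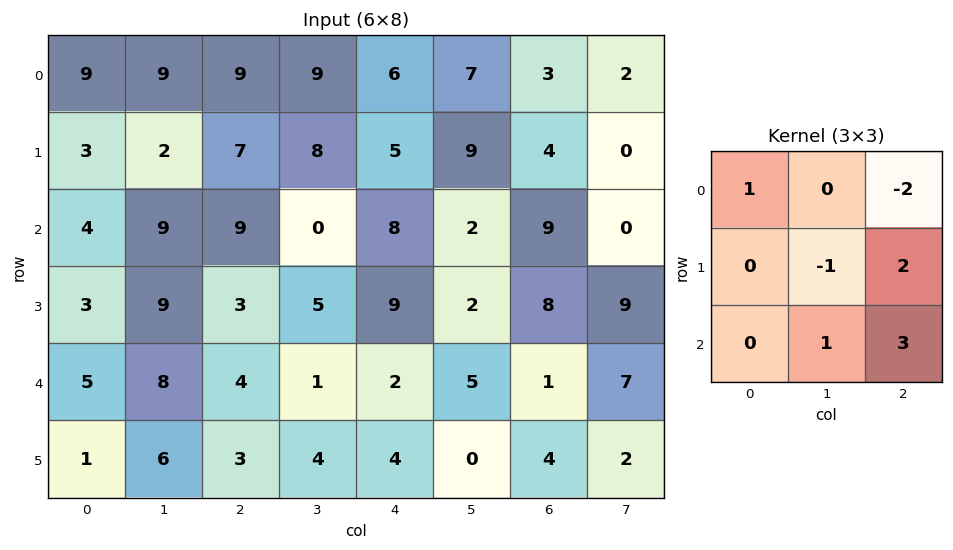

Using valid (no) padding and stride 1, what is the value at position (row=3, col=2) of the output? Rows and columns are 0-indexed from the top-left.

4

The receptive field on the input at this output position is [3 5 9 / 4 1 2 / 3 4 4]. Elementwise product with the kernel and sum: 3·1 + 9·-2 + 1·-1 + 2·2 + 4·1 + 4·3.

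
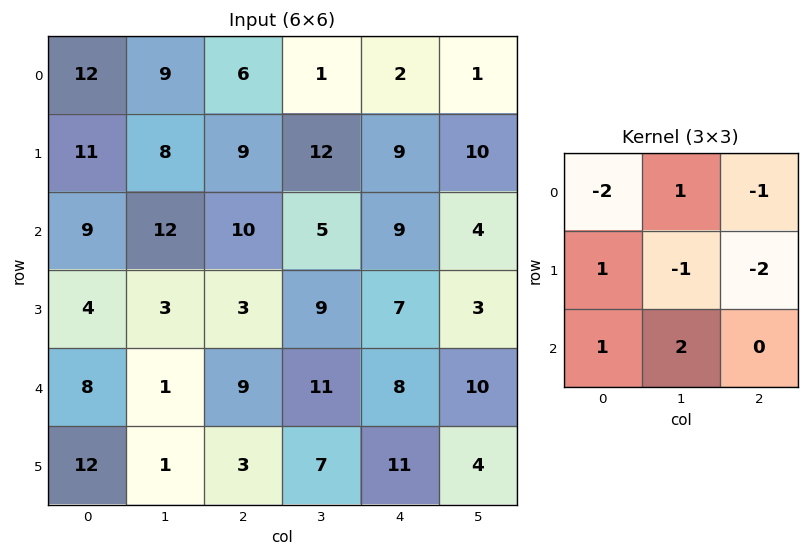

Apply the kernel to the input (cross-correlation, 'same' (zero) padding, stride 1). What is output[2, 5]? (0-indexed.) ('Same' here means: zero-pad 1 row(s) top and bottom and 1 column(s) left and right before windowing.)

10

The receptive field on the zero-padded input at this output position is [9 10 0 / 9 4 0 / 7 3 0]. Elementwise product with the kernel and sum: 9·-2 + 10·1 + 0·-1 + 9·1 + 4·-1 + 0·-2 + 7·1 + 3·2.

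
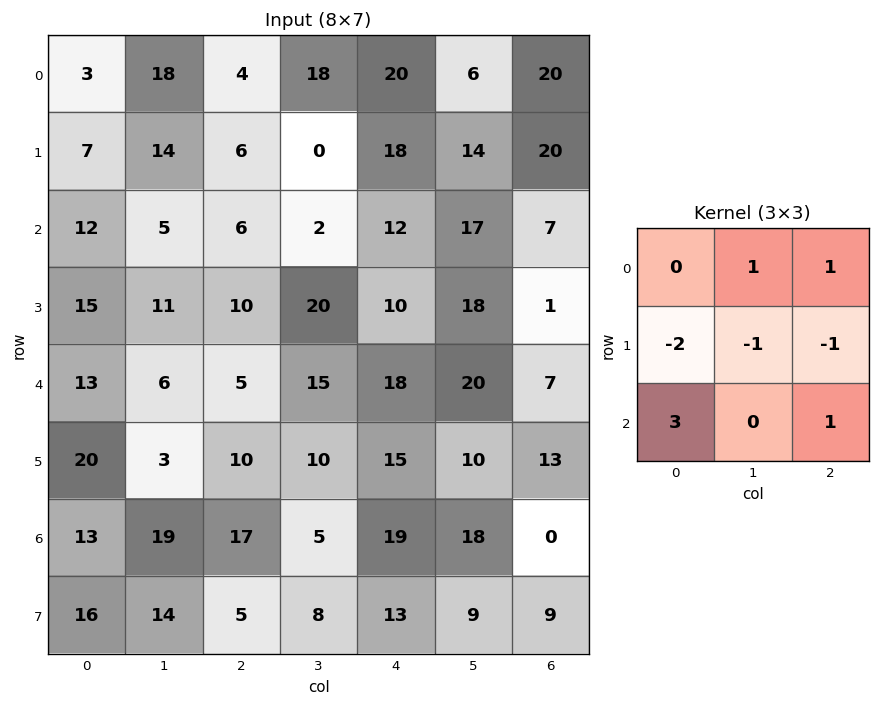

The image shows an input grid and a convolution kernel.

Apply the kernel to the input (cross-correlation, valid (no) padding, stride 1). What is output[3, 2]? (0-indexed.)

32

The receptive field on the input at this output position is [10 20 10 / 5 15 18 / 10 10 15]. Elementwise product with the kernel and sum: 20·1 + 10·1 + 5·-2 + 15·-1 + 18·-1 + 10·3 + 15·1.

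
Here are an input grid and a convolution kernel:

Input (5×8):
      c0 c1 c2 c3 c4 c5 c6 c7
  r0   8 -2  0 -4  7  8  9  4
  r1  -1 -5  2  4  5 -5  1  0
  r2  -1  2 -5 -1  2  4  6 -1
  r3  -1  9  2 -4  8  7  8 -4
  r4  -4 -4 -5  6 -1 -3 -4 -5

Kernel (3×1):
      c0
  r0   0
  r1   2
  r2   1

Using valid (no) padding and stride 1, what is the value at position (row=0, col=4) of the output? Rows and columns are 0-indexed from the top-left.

12

The receptive field on the input at this output position is [7 / 5 / 2]. Elementwise product with the kernel and sum: 5·2 + 2·1.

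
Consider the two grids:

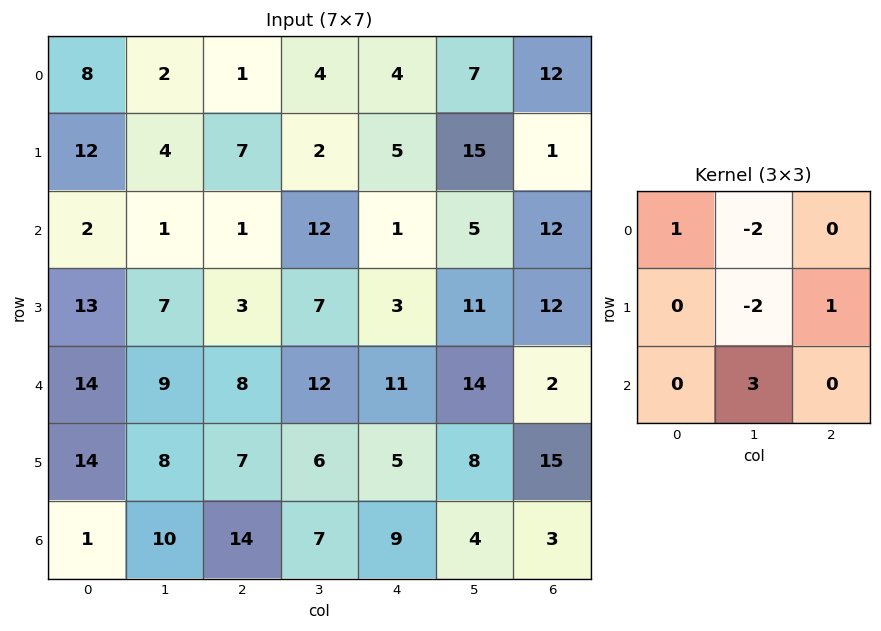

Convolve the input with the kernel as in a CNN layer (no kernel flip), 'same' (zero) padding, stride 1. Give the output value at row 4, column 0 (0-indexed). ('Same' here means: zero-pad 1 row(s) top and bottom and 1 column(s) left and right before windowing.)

The receptive field on the zero-padded input at this output position is [0 13 7 / 0 14 9 / 0 14 8]. Elementwise product with the kernel and sum: 0·1 + 13·-2 + 14·-2 + 9·1 + 14·3.

-3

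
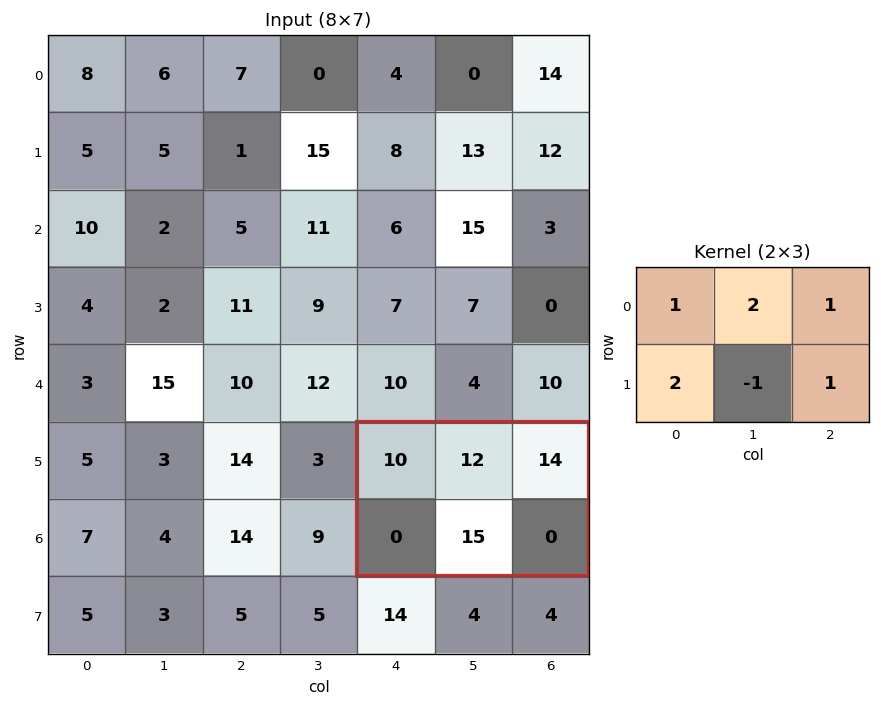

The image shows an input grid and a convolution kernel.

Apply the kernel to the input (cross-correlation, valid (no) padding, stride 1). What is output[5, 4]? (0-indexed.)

The receptive field on the input at this output position is [10 12 14 / 0 15 0]. Elementwise product with the kernel and sum: 10·1 + 12·2 + 14·1 + 0·2 + 15·-1 + 0·1.

33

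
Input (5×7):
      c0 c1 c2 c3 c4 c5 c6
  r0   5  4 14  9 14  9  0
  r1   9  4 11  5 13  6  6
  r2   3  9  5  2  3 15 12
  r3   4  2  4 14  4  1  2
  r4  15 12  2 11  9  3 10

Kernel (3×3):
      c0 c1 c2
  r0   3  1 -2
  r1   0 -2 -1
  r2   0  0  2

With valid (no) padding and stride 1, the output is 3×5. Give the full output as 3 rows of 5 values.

Output[0,0]: The receptive field on the input at this output position is [5 4 14 / 9 4 11 / 3 9 5]. Elementwise product with the kernel and sum: 5·3 + 4·1 + 14·-2 + 4·-2 + 11·-1 + 5·2.
Output[0,1]: The receptive field on the input at this output position is [4 14 9 / 4 11 5 / 9 5 2]. Elementwise product with the kernel and sum: 4·3 + 14·1 + 9·-2 + 11·-2 + 5·-1 + 2·2.

-18 -15 6 21 57
-6 29 13 -3 -5
4 28 -3 -24 16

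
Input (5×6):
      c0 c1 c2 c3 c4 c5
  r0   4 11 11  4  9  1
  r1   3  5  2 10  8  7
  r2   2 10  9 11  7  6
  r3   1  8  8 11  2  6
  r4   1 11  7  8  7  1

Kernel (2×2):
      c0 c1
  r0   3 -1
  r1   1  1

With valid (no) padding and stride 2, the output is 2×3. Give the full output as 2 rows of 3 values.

9 41 41
5 35 23

Output[0,0]: The receptive field on the input at this output position is [4 11 / 3 5]. Elementwise product with the kernel and sum: 4·3 + 11·-1 + 3·1 + 5·1.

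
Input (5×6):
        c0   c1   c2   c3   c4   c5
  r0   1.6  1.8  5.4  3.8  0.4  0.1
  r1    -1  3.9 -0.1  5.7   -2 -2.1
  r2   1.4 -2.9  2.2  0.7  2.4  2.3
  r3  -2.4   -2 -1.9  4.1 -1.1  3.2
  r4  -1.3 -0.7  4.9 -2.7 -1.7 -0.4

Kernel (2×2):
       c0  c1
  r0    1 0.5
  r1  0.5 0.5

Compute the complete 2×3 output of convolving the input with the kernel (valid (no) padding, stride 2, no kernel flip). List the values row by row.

3.95 10.1 -1.6
-2.25 3.65 4.6

Output[0,0]: The receptive field on the input at this output position is [1.6 1.8 / -1 3.9]. Elementwise product with the kernel and sum: 1.6·1 + 1.8·0.5 + -1·0.5 + 3.9·0.5.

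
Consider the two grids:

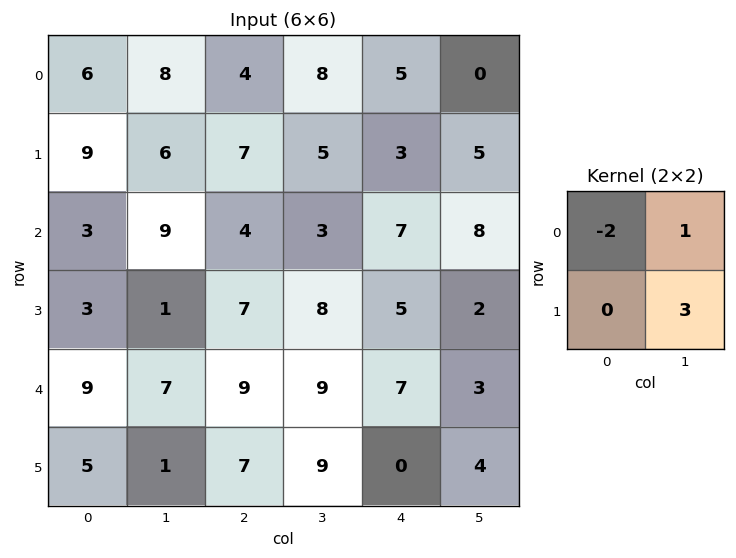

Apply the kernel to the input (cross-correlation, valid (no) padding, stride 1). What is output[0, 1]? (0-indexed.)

The receptive field on the input at this output position is [8 4 / 6 7]. Elementwise product with the kernel and sum: 8·-2 + 4·1 + 7·3.

9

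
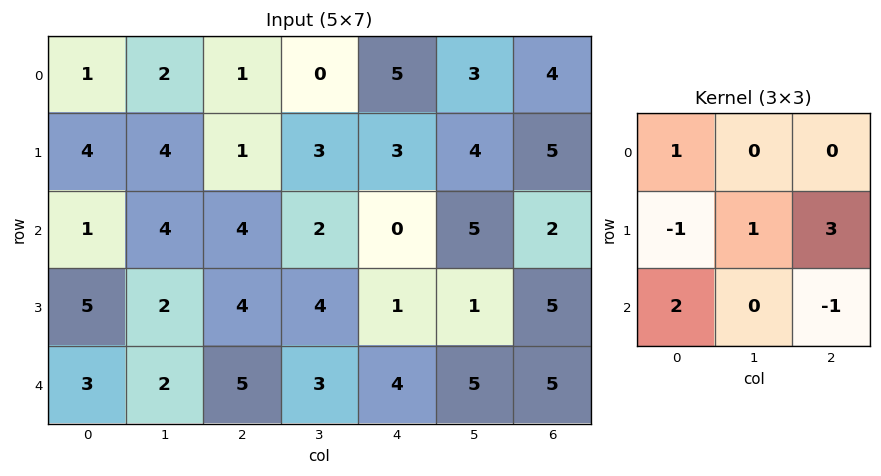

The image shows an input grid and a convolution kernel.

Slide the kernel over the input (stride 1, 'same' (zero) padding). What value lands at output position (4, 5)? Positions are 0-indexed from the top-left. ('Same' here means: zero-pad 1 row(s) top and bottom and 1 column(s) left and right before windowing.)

The receptive field on the zero-padded input at this output position is [1 1 5 / 4 5 5 / 0 0 0]. Elementwise product with the kernel and sum: 1·1 + 4·-1 + 5·1 + 5·3 + 0·2 + 0·-1.

17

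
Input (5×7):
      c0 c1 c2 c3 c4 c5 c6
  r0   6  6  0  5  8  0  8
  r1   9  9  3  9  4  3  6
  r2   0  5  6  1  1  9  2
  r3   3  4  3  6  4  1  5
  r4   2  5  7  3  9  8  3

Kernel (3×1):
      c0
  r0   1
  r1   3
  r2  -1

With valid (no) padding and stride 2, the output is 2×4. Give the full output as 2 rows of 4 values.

Output[0,0]: The receptive field on the input at this output position is [6 / 9 / 0]. Elementwise product with the kernel and sum: 6·1 + 9·3 + 0·-1.
Output[0,1]: The receptive field on the input at this output position is [0 / 3 / 6]. Elementwise product with the kernel and sum: 0·1 + 3·3 + 6·-1.

33 3 19 24
7 8 4 14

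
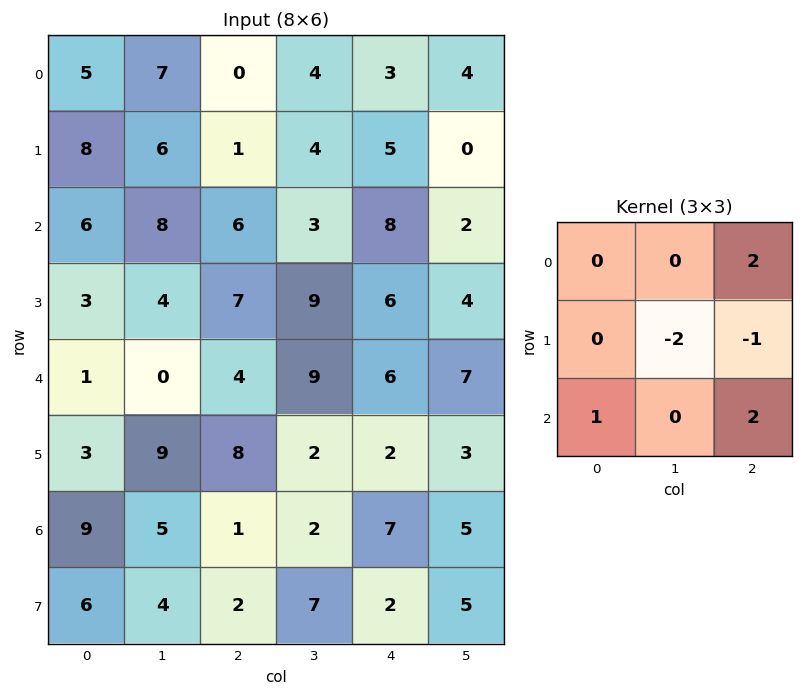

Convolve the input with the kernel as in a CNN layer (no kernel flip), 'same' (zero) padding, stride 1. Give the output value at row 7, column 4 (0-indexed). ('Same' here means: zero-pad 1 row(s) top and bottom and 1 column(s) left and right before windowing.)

The receptive field on the zero-padded input at this output position is [2 7 5 / 7 2 5 / 0 0 0]. Elementwise product with the kernel and sum: 5·2 + 2·-2 + 5·-1 + 0·1 + 0·2.

1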